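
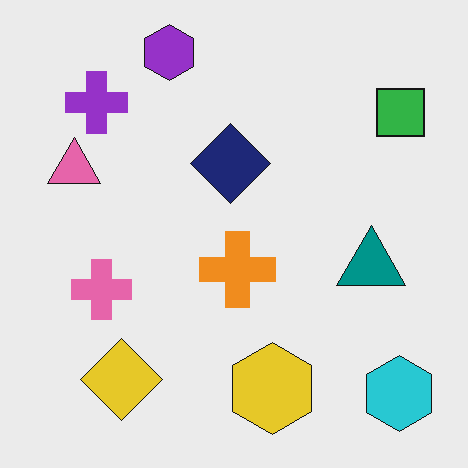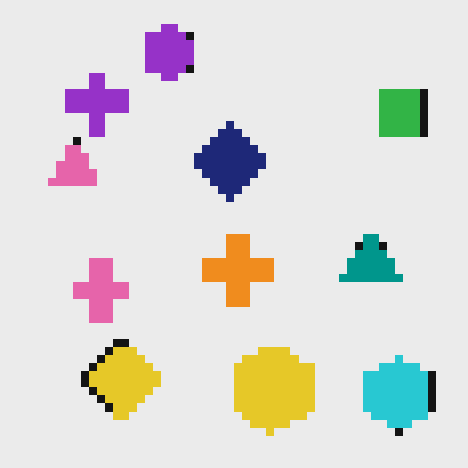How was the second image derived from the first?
The transformation is: pixelated into visible square blocks.

Shapes are reduced to large square blocks; fine edges and outlines are lost — a downscale-then-upscale (mosaic) effect.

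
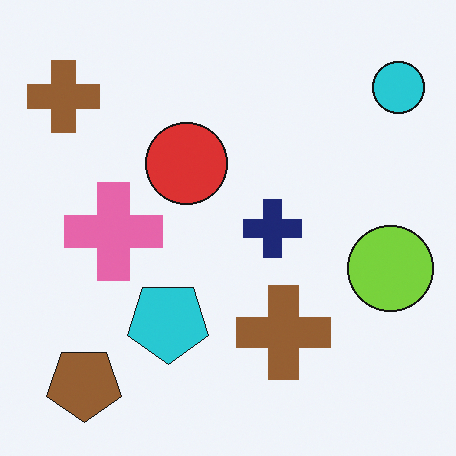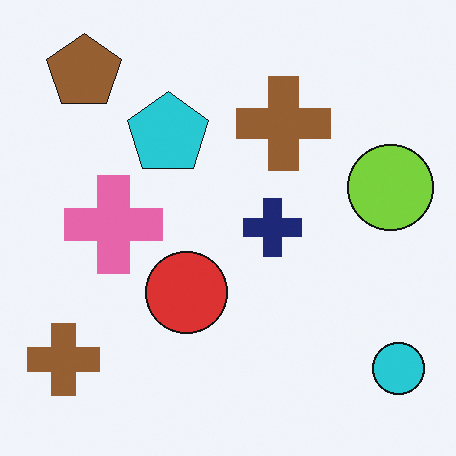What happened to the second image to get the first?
The image was flipped vertically (top ↔ bottom).

The brown pentagon is in the top-left of the second image and the bottom-left of the first — shapes on opposite sides of the horizontal midline have swapped in a mirror flip.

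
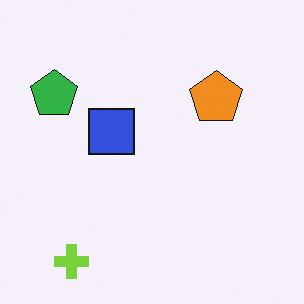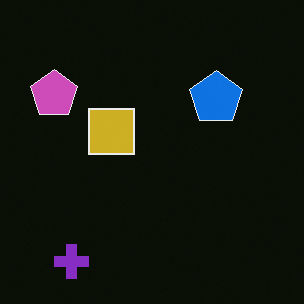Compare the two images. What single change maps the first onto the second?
It was color-inverted (negative).

The light background has become dark and every shape's color is its complement — a photographic negative.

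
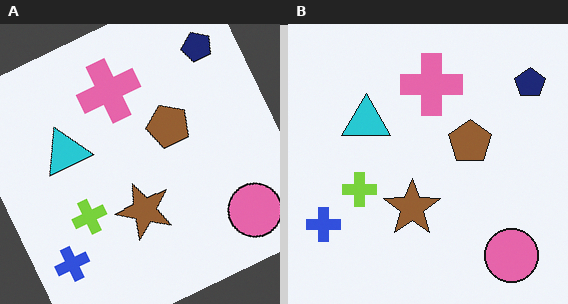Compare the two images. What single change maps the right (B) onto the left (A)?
It was rotated counter-clockwise by a moderate amount.

Every shape is tilted by the same angle and the image corners show triangular fill wedges — a whole-image rotation by a non-right angle.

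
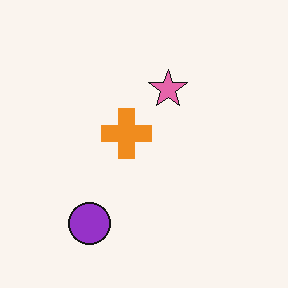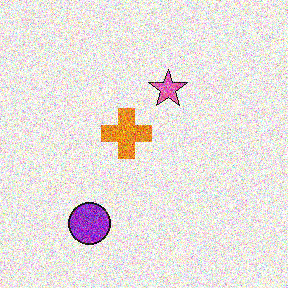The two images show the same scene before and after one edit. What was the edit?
It was degraded with heavy additive noise.

Random speckle covers the whole image, including the flat background.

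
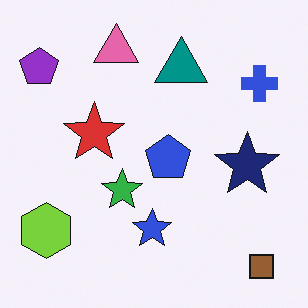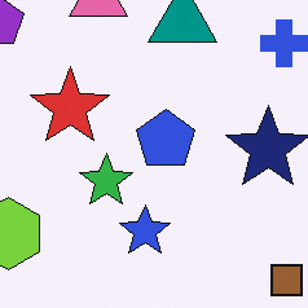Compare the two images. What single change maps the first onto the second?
The transformation is: cropped to a modestly smaller region and rescaled.

The visible shapes are larger and the field of view is narrower; shapes near the original edges may be partly or wholly outside the frame — a crop-and-rescale.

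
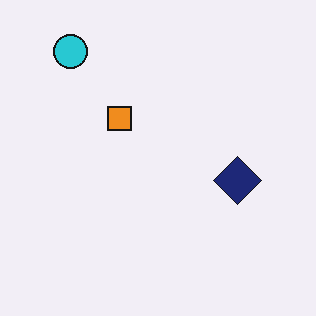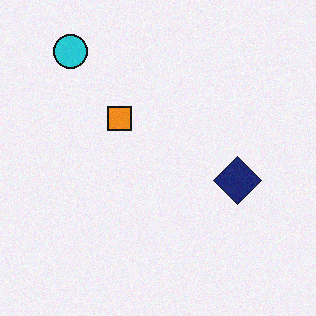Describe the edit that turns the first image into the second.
The second image is the first degraded with subtle gaussian noise.

Random speckle covers the whole image, including the flat background.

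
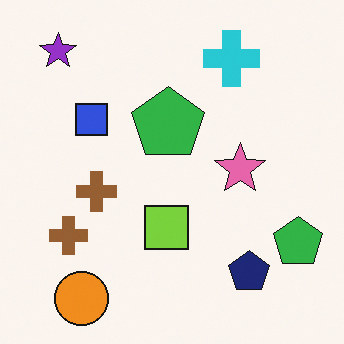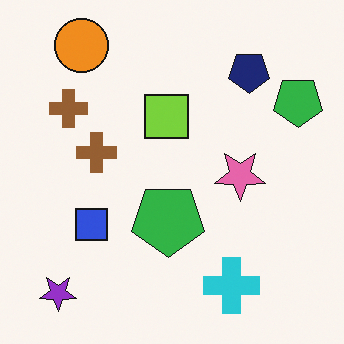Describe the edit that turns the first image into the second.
It was flipped vertically (top ↔ bottom).

The orange circle is in the bottom-left of the first image and the top-left of the second — shapes on opposite sides of the horizontal midline have swapped in a mirror flip.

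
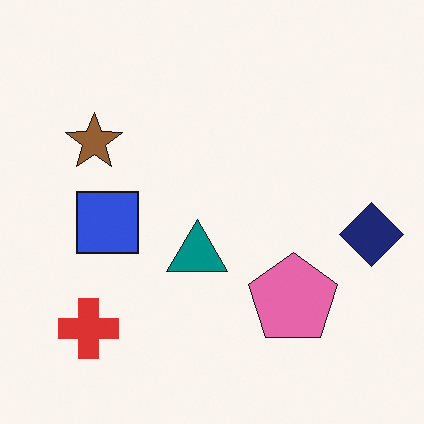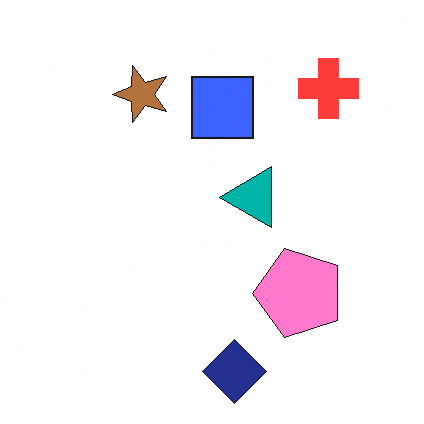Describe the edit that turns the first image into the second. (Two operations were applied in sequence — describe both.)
The transformation is: transposed (reflected across the top-left ↔ bottom-right diagonal), then brightened a little.

Shapes have swapped their row and column positions — what was in the top-right is now in the bottom-left — a diagonal reflection. Every pixel — background and shapes alike — is uniformly brightened.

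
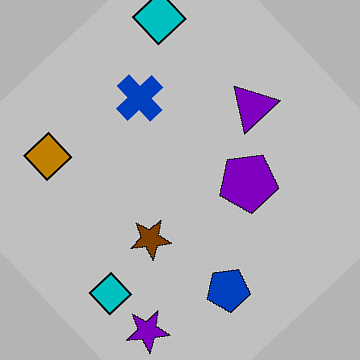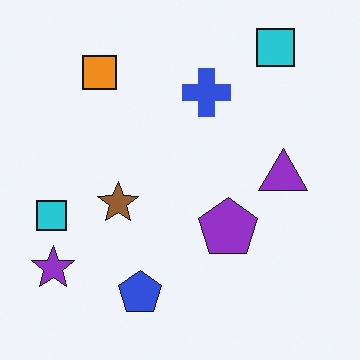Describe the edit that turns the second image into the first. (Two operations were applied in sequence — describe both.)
The first image is the second aggressively posterized, then rotated counter-clockwise by a large amount — several tens of degrees.

Each flat color has snapped to a coarser quantized level — most visibly, the near-white background has dropped to a flat grey. Every shape is tilted by the same angle and the image corners show triangular fill wedges — a whole-image rotation by a non-right angle.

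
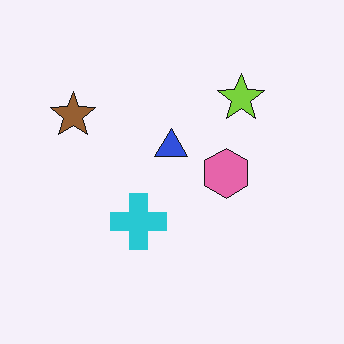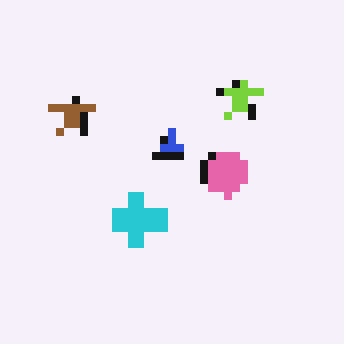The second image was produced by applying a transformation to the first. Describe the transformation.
The transformation is: moderately pixelated.

Shapes are reduced to large square blocks; fine edges and outlines are lost — a downscale-then-upscale (mosaic) effect.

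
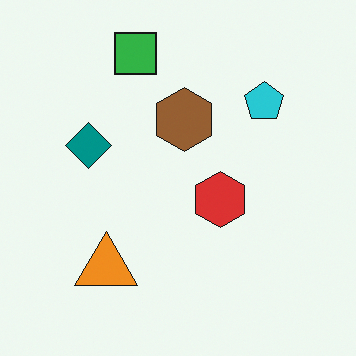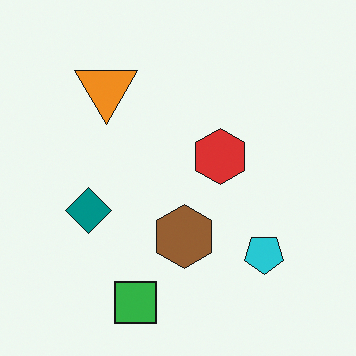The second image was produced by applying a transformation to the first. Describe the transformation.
Flipped vertically (top ↔ bottom).

The green square is in the top of the first image and the bottom of the second — shapes on opposite sides of the horizontal midline have swapped in a mirror flip.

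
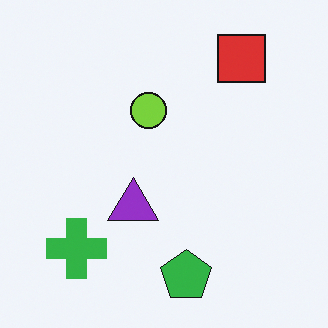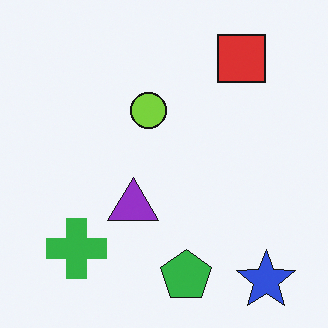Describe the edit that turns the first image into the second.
The second image is the first overlaid with an additional blue star.

A blue star appears in the second image that is absent from the first.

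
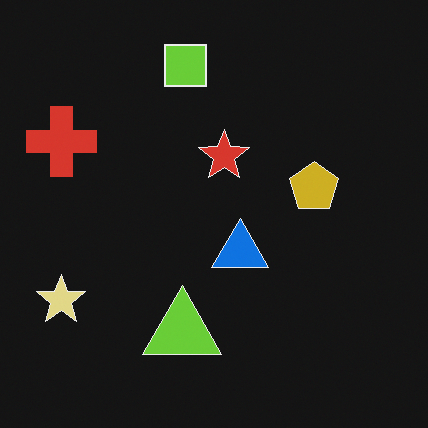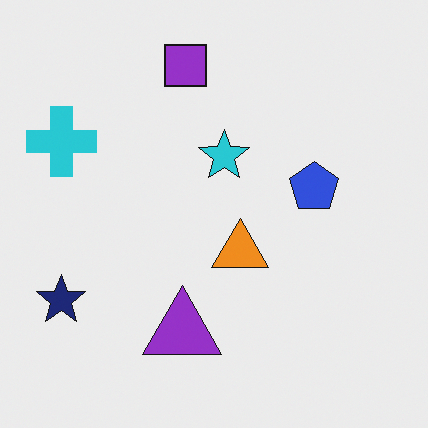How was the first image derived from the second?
The first image is the second color-inverted (negative).

The light background has become dark and every shape's color is its complement — a photographic negative.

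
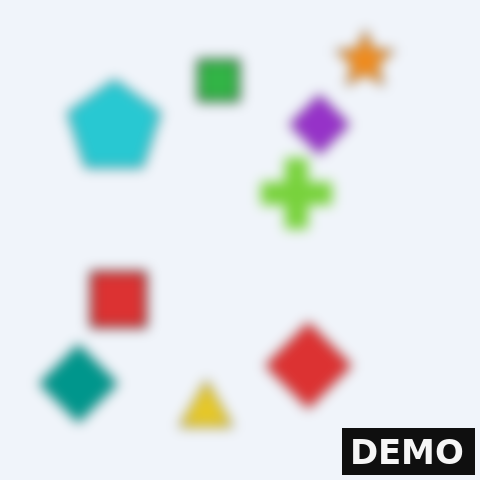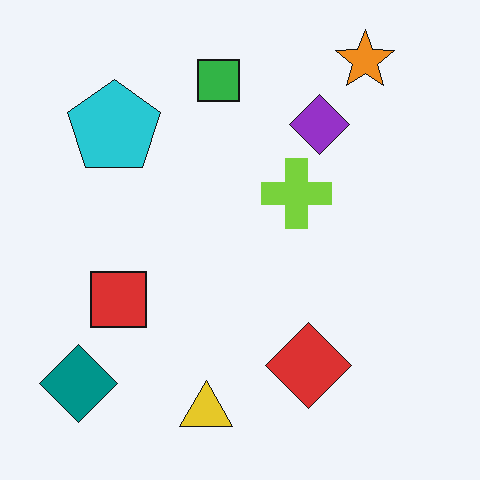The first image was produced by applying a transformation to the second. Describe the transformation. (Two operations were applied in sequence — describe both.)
The transformation is: heavily blurred, then watermarked with the text "DEMO" in the lower-right corner.

Shape edges and outlines are uniformly softened across the whole image. A dark label reading "DEMO" appears in the lower-right corner.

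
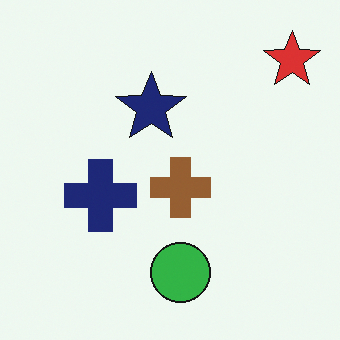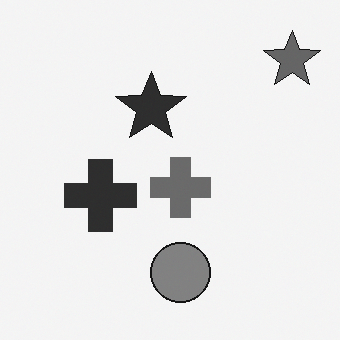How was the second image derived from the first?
The transformation is: converted to grayscale.

All color is removed — every shape is now a shade of grey.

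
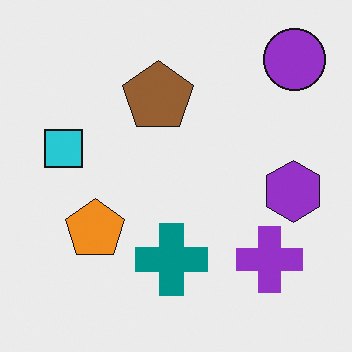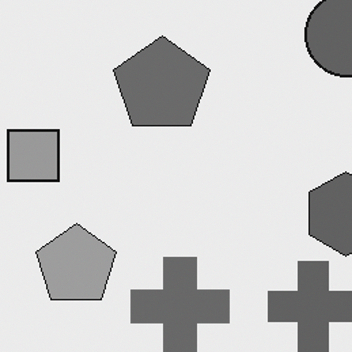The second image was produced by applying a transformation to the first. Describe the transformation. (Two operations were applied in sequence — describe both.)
Cropped to a modestly smaller region and rescaled, then converted to grayscale.

The visible shapes are larger and the field of view is narrower; shapes near the original edges may be partly or wholly outside the frame — a crop-and-rescale. All color is removed — every shape is now a shade of grey.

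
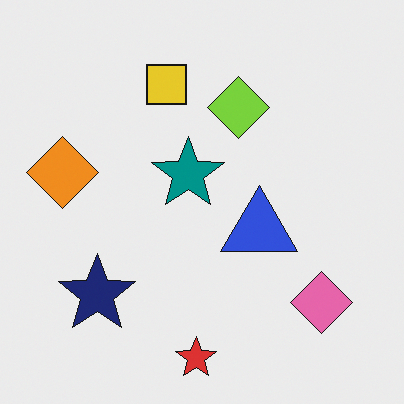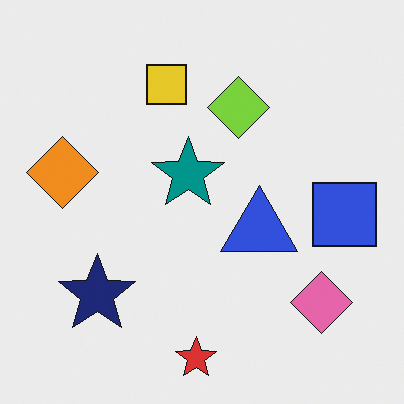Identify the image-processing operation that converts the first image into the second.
The second image is the first overlaid with an additional blue square.

A blue square appears in the second image that is absent from the first.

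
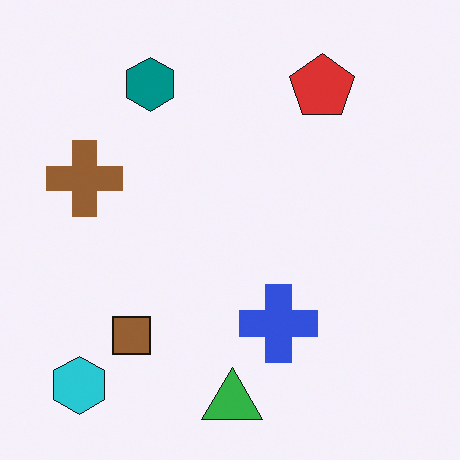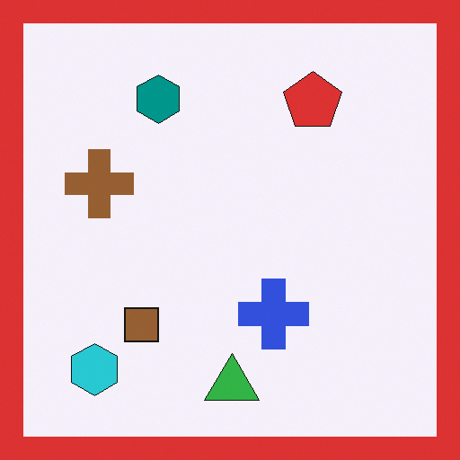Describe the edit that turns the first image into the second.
The image was framed with a red border.

A solid red frame runs around the edge of the second image, with the content slightly shrunk inside it.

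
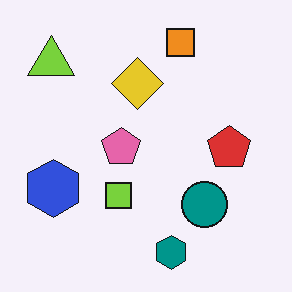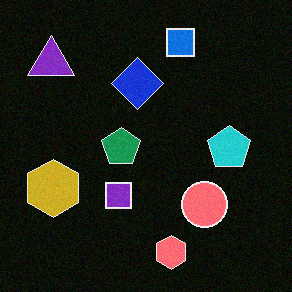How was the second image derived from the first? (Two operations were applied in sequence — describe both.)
It was color-inverted (negative), then degraded with light additive noise.

The light background has become dark and every shape's color is its complement — a photographic negative. Random speckle covers the whole image, including the flat background.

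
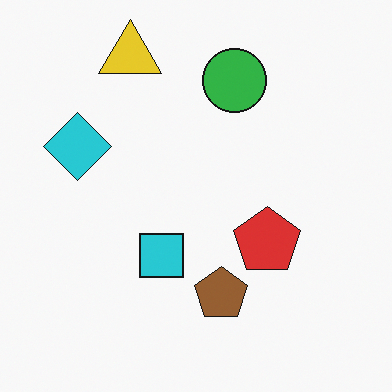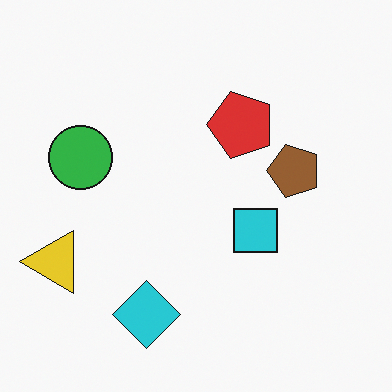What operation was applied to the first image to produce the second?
The transformation is: rotated 90° counter-clockwise.

The yellow triangle sits in the top-left of the first image and the left of the second — consistent with a whole-image 90° counter-clockwise rotation.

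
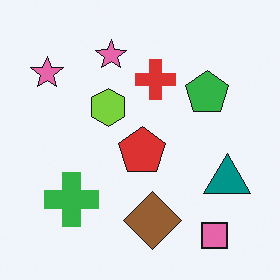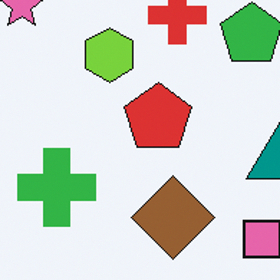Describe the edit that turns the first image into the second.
The image was cropped slightly and scaled back up.

The visible shapes are larger and the field of view is narrower; shapes near the original edges may be partly or wholly outside the frame — a crop-and-rescale.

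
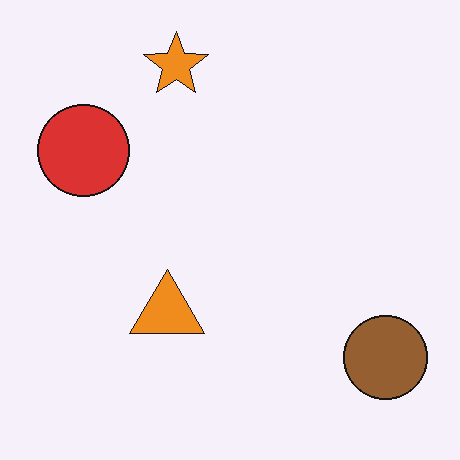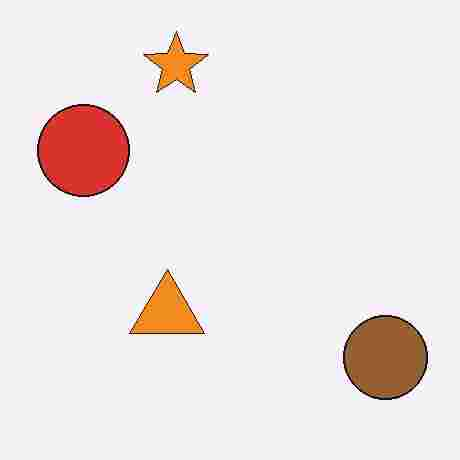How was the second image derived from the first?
The image was heavily JPEG-compressed with obvious blocking artifacts.

Blocky 8×8 compression artifacts appear around shape edges and the flat background shows ringing — characteristic JPEG degradation.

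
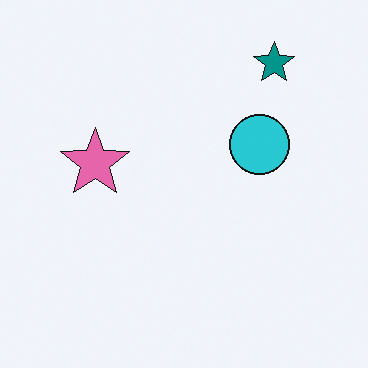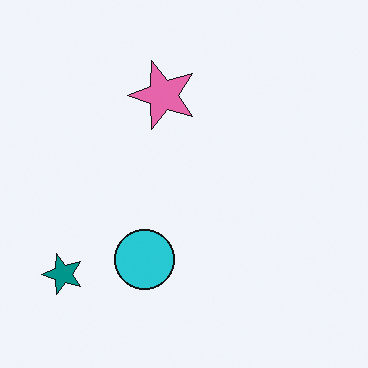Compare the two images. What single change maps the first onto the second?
This is the original image transposed (reflected across the top-left ↔ bottom-right diagonal).

Shapes have swapped their row and column positions — what was in the top-right is now in the bottom-left — a diagonal reflection.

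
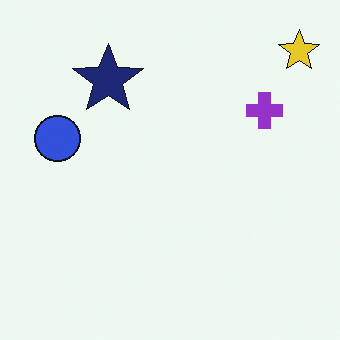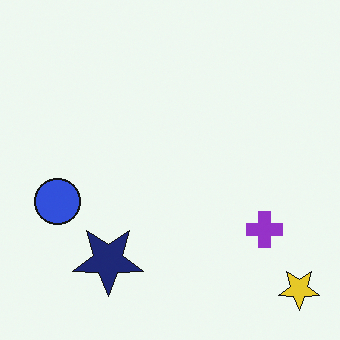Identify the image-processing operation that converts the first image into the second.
This is the original image flipped vertically (top ↔ bottom).

The yellow star is in the top-right of the first image and the bottom-right of the second — shapes on opposite sides of the horizontal midline have swapped in a mirror flip.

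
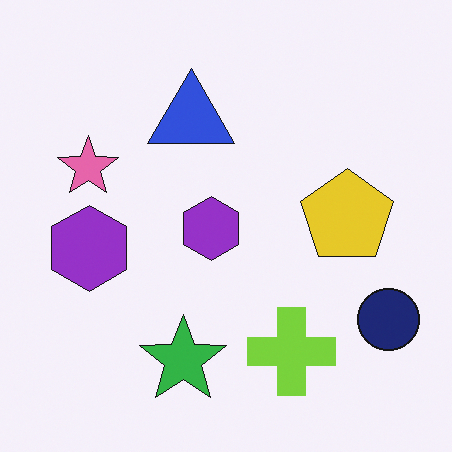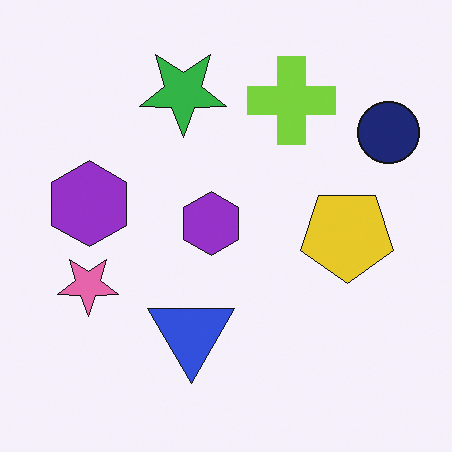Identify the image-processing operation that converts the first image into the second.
This is the original image flipped vertically (top ↔ bottom).

The green star is in the bottom of the first image and the top of the second — shapes on opposite sides of the horizontal midline have swapped in a mirror flip.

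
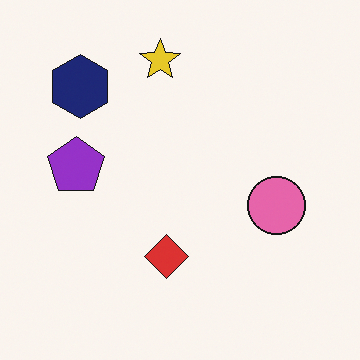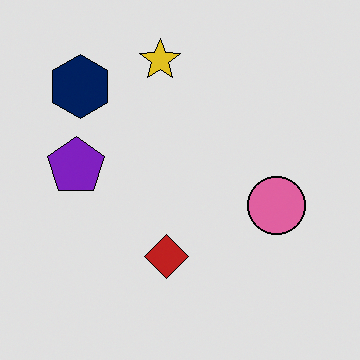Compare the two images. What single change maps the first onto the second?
The image was posterized to a reduced palette.

Each flat color has snapped to a coarser quantized level — most visibly, the near-white background has dropped to a flat grey.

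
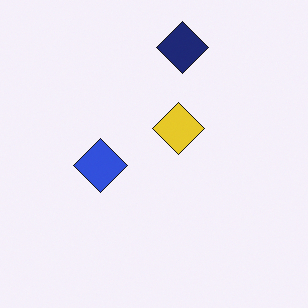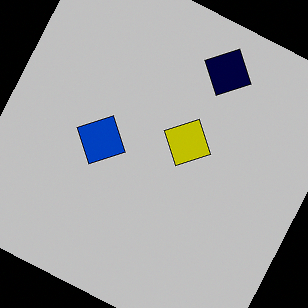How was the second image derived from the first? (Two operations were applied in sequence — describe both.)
The second image is the first heavily posterized to just a handful of flat colors, then rotated clockwise by a moderate amount.

Each flat color has snapped to a coarser quantized level — most visibly, the near-white background has dropped to a flat grey. Every shape is tilted by the same angle and the image corners show triangular fill wedges — a whole-image rotation by a non-right angle.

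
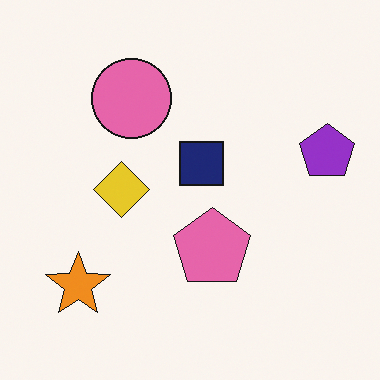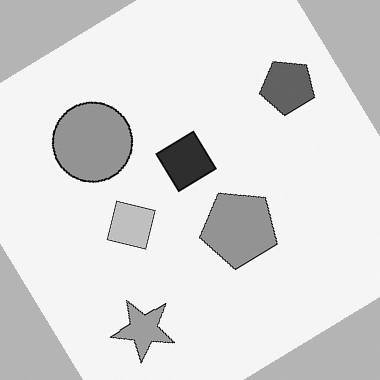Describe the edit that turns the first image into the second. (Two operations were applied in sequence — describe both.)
The transformation is: rotated counter-clockwise by a large amount — several tens of degrees, then converted to grayscale.

Every shape is tilted by the same angle and the image corners show triangular fill wedges — a whole-image rotation by a non-right angle. All color is removed — every shape is now a shade of grey.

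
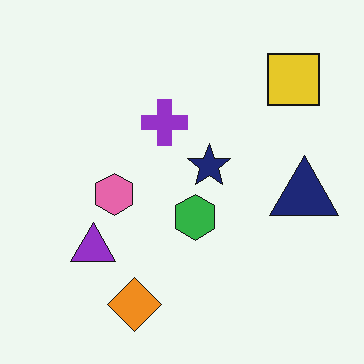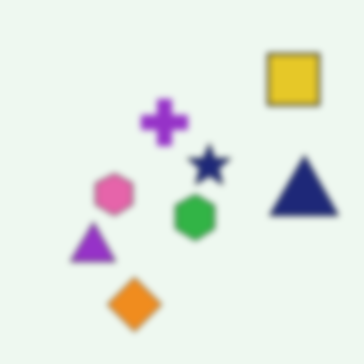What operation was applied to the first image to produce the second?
The transformation is: noticeably gaussian-blurred.

Shape edges and outlines are uniformly softened across the whole image.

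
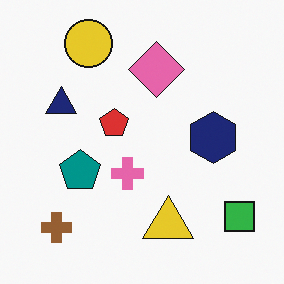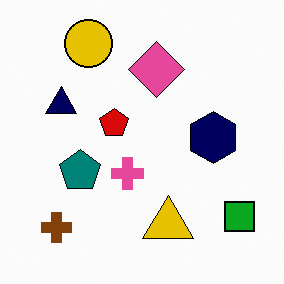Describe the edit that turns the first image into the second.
Given slightly increased contrast.

Tones are pushed away from mid-grey across the whole image — a global contrast change.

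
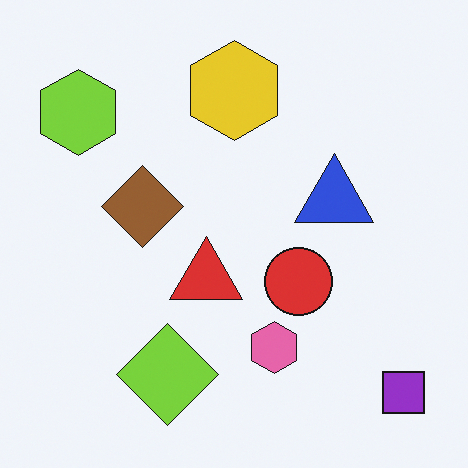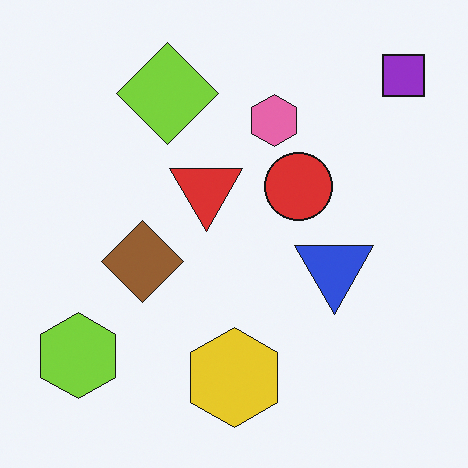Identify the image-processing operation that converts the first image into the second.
The second image is the first flipped vertically (top ↔ bottom).

The purple square is in the bottom-right of the first image and the top-right of the second — shapes on opposite sides of the horizontal midline have swapped in a mirror flip.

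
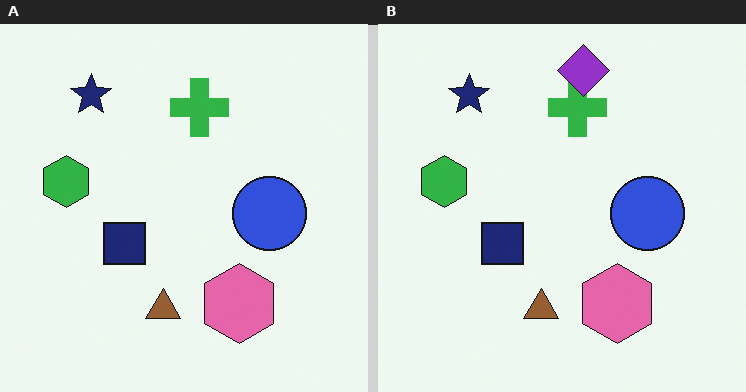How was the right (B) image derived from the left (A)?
The transformation is: overlaid with an additional purple diamond.

A purple diamond appears in the right (B) image that is absent from the left (A).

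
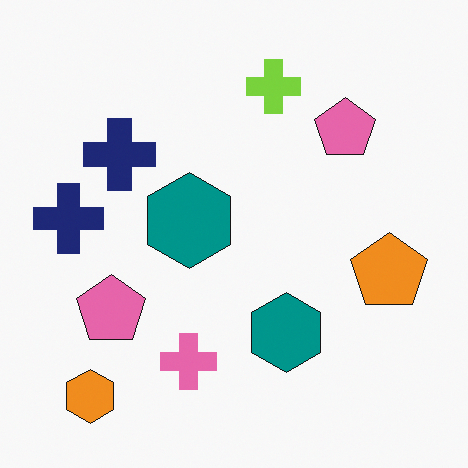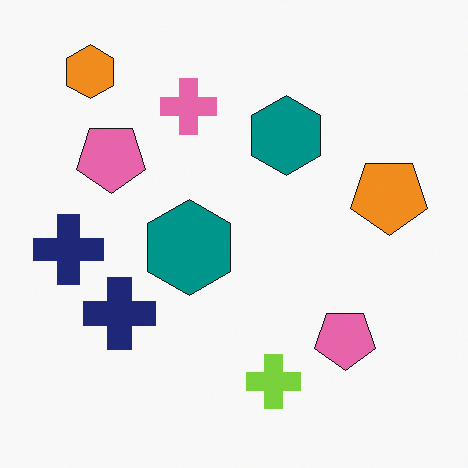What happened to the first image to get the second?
The image was flipped vertically (top ↔ bottom).

The orange hexagon is in the bottom-left of the first image and the top-left of the second — shapes on opposite sides of the horizontal midline have swapped in a mirror flip.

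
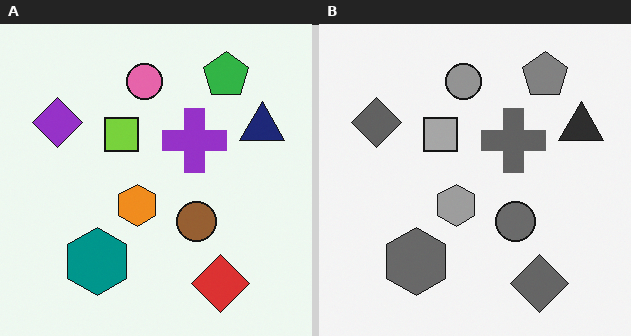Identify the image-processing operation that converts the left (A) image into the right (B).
This is the original image converted to grayscale.

All color is removed — every shape is now a shade of grey.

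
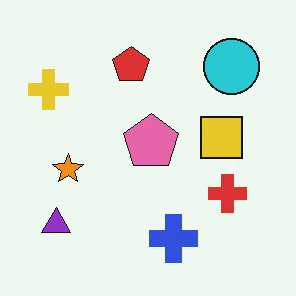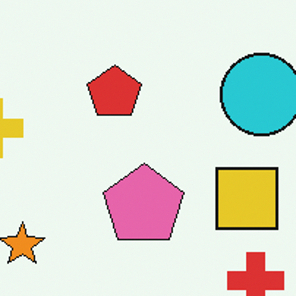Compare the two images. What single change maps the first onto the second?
The second image is the first cropped to a modestly smaller region and rescaled.

The visible shapes are larger and the field of view is narrower; shapes near the original edges may be partly or wholly outside the frame — a crop-and-rescale.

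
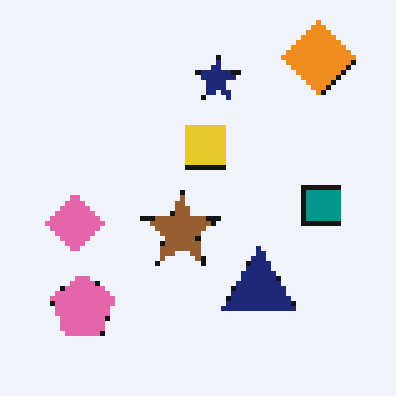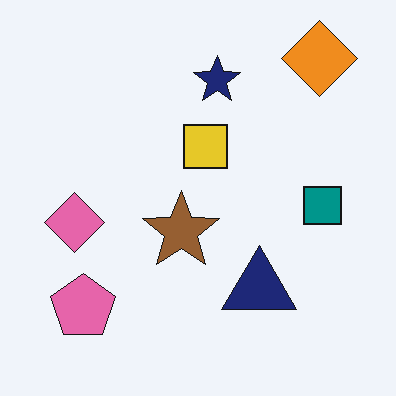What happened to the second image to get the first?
The image was mildly pixelated.

Shapes are reduced to large square blocks; fine edges and outlines are lost — a downscale-then-upscale (mosaic) effect.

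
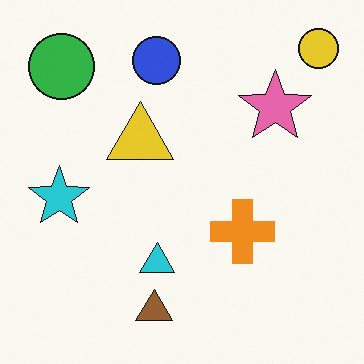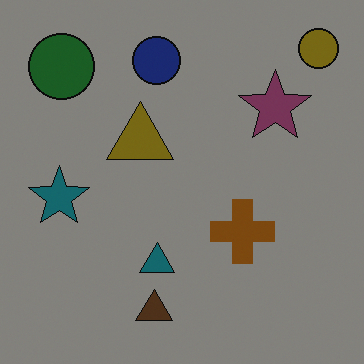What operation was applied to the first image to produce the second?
Noticeably darkened.

Every pixel — background and shapes alike — is uniformly darkened.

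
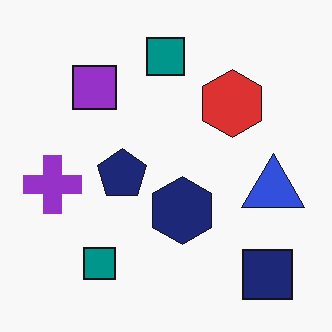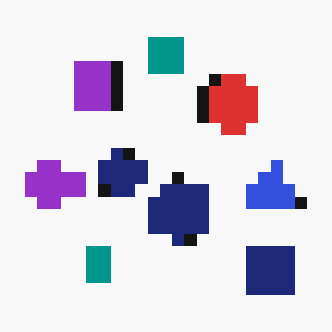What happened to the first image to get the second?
The image was heavily pixelated into large blocks.

Shapes are reduced to large square blocks; fine edges and outlines are lost — a downscale-then-upscale (mosaic) effect.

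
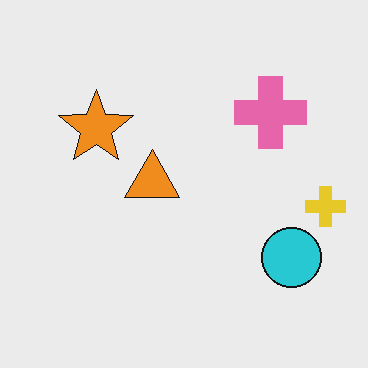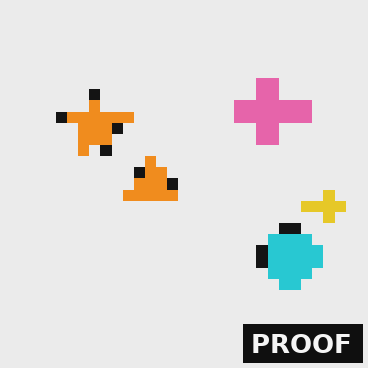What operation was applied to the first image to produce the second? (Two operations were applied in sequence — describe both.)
The second image is the first coarsely pixelated, then watermarked with the text "PROOF" in the lower-right corner.

Shapes are reduced to large square blocks; fine edges and outlines are lost — a downscale-then-upscale (mosaic) effect. A dark label reading "PROOF" appears in the lower-right corner.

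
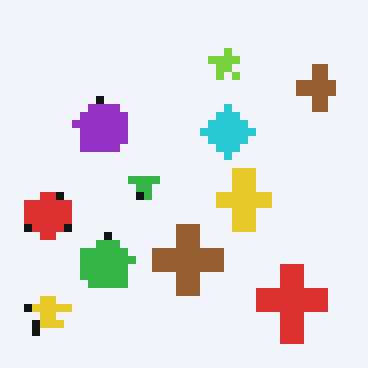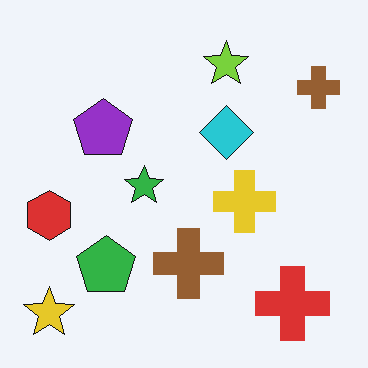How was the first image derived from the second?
Pixelated into visible square blocks.

Shapes are reduced to large square blocks; fine edges and outlines are lost — a downscale-then-upscale (mosaic) effect.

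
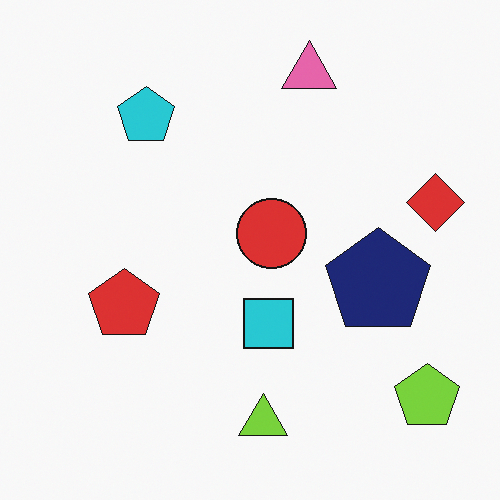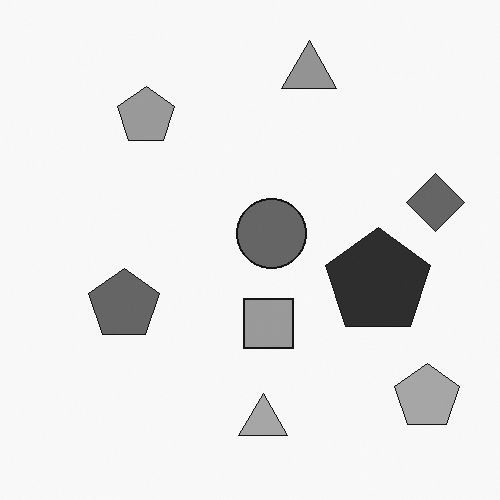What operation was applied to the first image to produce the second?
The image was converted to grayscale.

All color is removed — every shape is now a shade of grey.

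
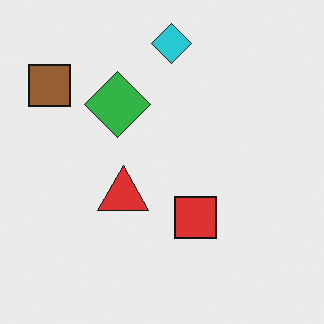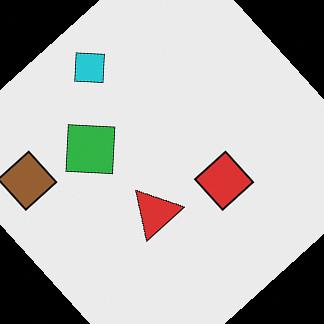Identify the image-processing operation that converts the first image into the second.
Rotated counter-clockwise by a large amount — several tens of degrees.

Every shape is tilted by the same angle and the image corners show triangular fill wedges — a whole-image rotation by a non-right angle.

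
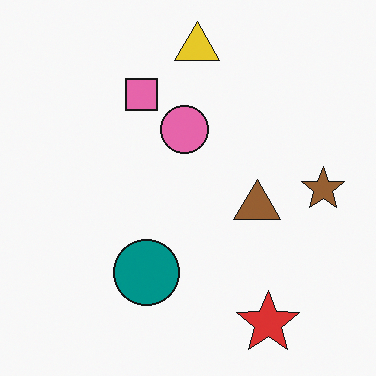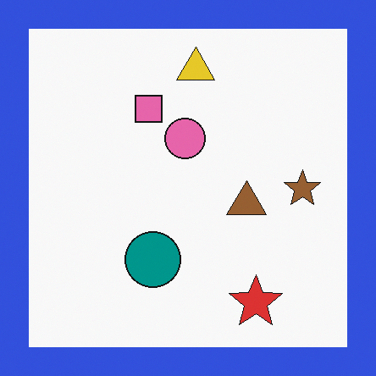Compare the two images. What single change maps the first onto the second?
The image was framed with a blue border.

A solid blue frame runs around the edge of the second image, with the content slightly shrunk inside it.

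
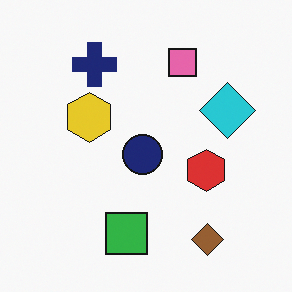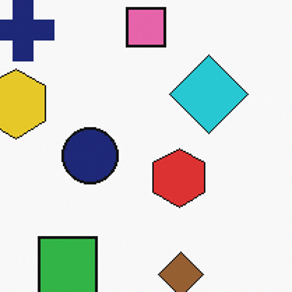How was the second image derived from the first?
The transformation is: cropped slightly and scaled back up.

The visible shapes are larger and the field of view is narrower; shapes near the original edges may be partly or wholly outside the frame — a crop-and-rescale.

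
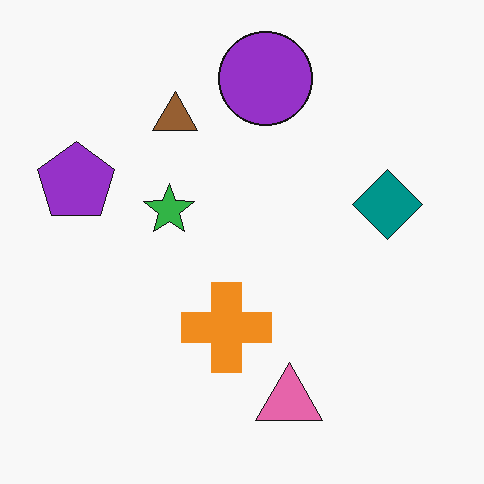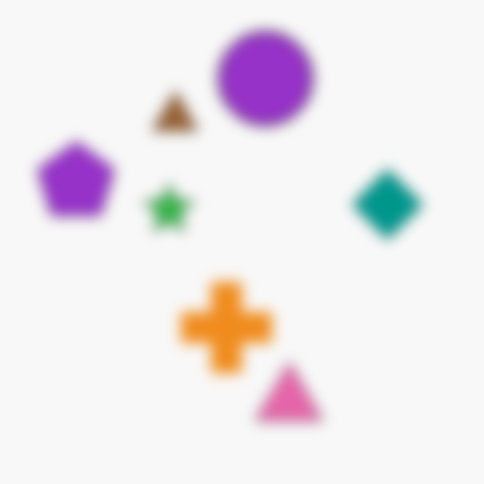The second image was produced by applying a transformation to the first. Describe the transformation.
The image was heavily blurred.

Shape edges and outlines are uniformly softened across the whole image.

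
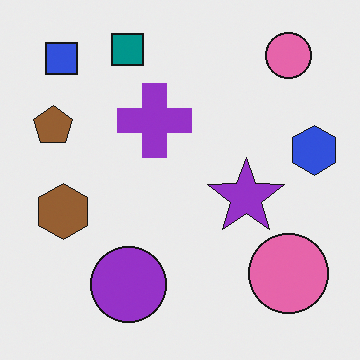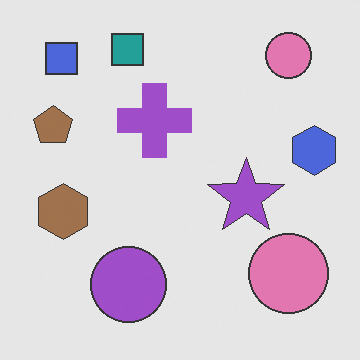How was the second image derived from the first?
The image was given slightly reduced contrast.

Tones are pushed toward mid-grey across the whole image — a global contrast change.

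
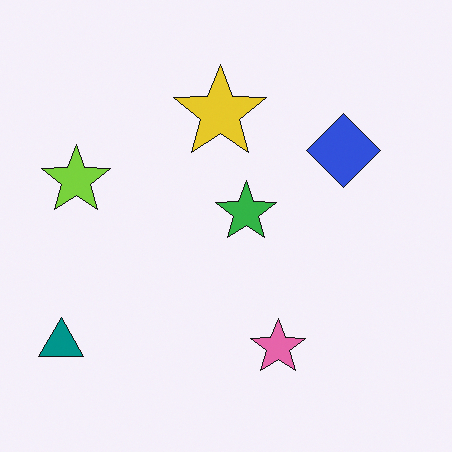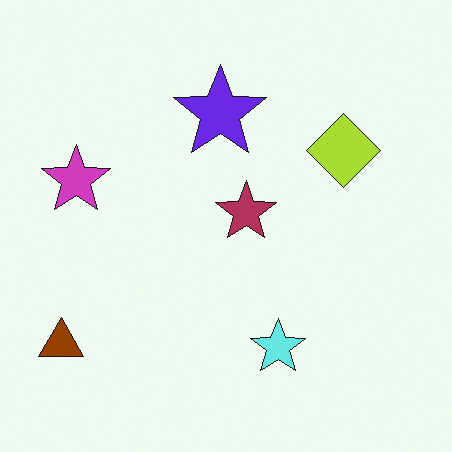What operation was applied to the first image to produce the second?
The transformation is: hue-shifted by a large amount.

Every shape's color has rotated by the same amount around the hue wheel — a uniform hue shift.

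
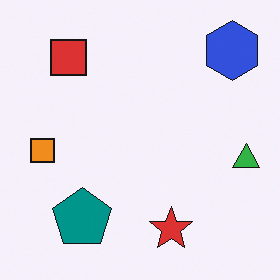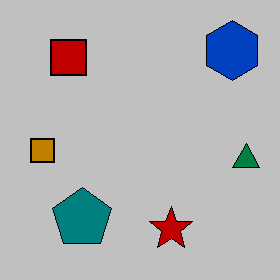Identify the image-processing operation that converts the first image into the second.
Heavily posterized to just a handful of flat colors.

Each flat color has snapped to a coarser quantized level — most visibly, the near-white background has dropped to a flat grey.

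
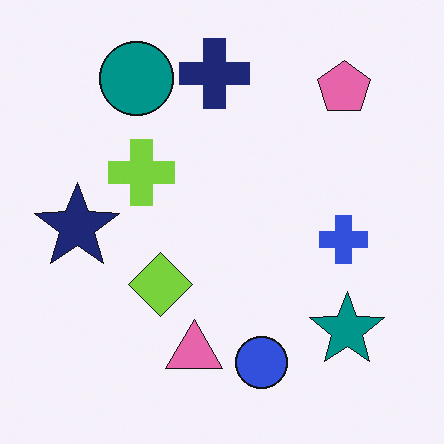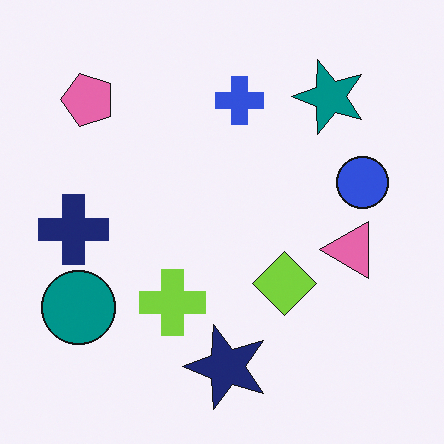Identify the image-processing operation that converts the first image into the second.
This is the original image rotated 90° counter-clockwise.

The pink pentagon sits in the top-right of the first image and the top-left of the second — consistent with a whole-image 90° counter-clockwise rotation.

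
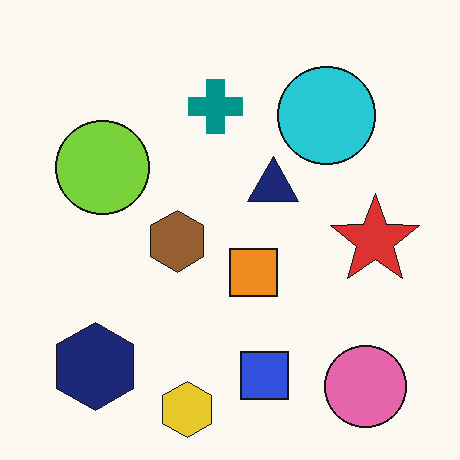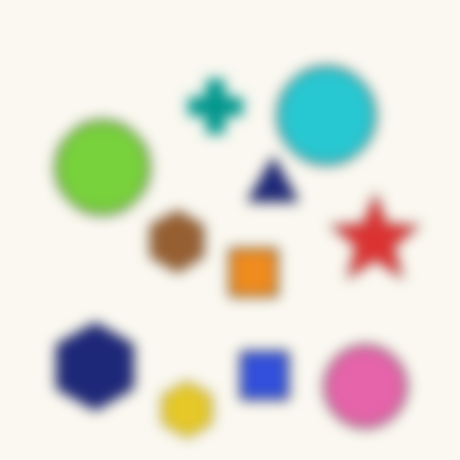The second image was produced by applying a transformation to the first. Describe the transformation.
Strongly gaussian-blurred.

Shape edges and outlines are uniformly softened across the whole image.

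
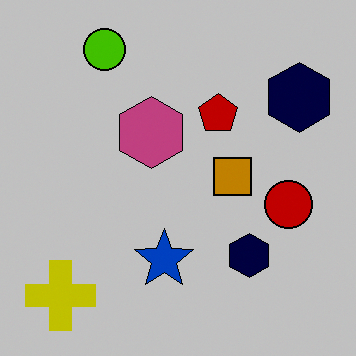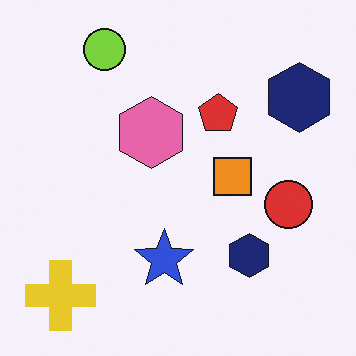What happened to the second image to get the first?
This is the original image heavily posterized to just a handful of flat colors.

Each flat color has snapped to a coarser quantized level — most visibly, the near-white background has dropped to a flat grey.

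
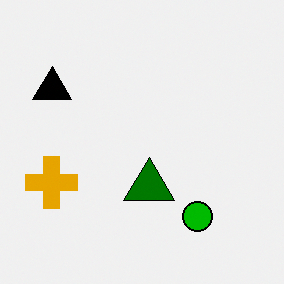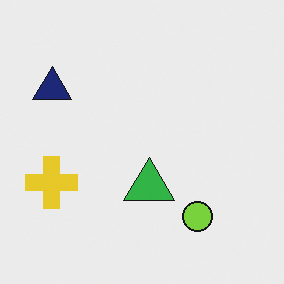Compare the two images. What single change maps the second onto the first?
It was boosted in contrast.

Tones are pushed away from mid-grey across the whole image — a global contrast change.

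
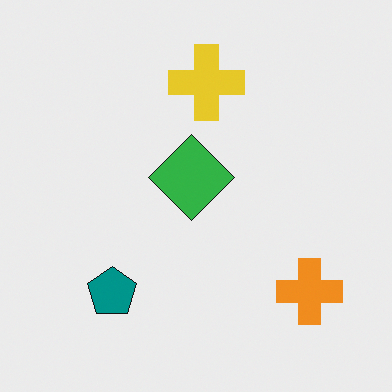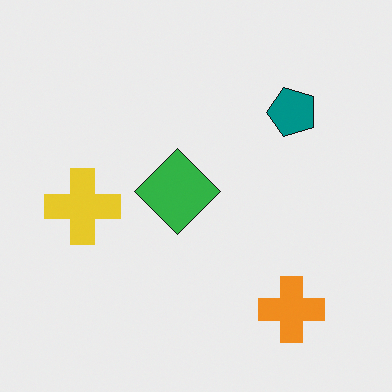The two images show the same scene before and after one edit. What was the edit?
Transposed (reflected across the top-left ↔ bottom-right diagonal).

Shapes have swapped their row and column positions — what was in the top-right is now in the bottom-left — a diagonal reflection.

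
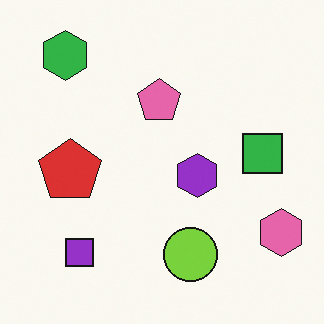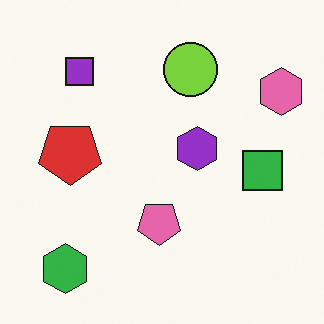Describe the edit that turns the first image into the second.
This is the original image flipped vertically (top ↔ bottom).

The green hexagon is in the top-left of the first image and the bottom-left of the second — shapes on opposite sides of the horizontal midline have swapped in a mirror flip.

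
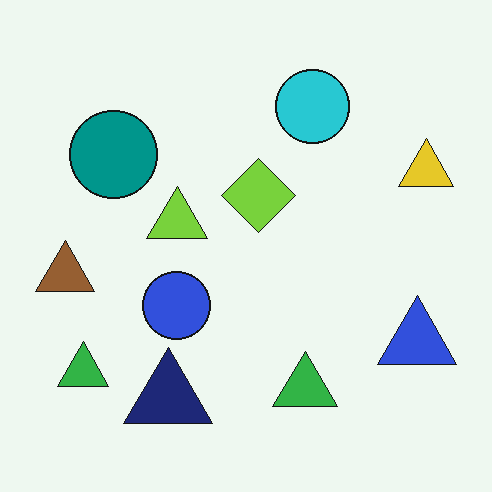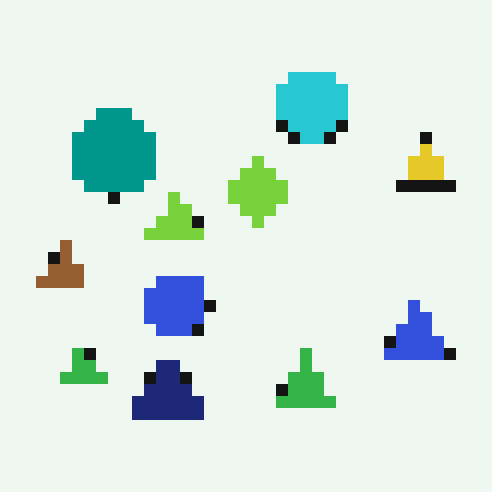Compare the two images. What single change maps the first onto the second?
This is the original image coarsely pixelated.

Shapes are reduced to large square blocks; fine edges and outlines are lost — a downscale-then-upscale (mosaic) effect.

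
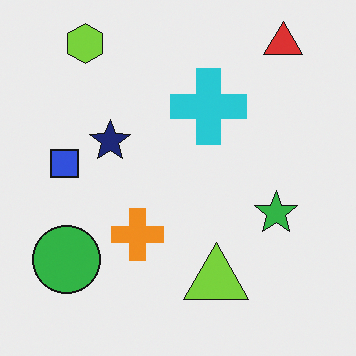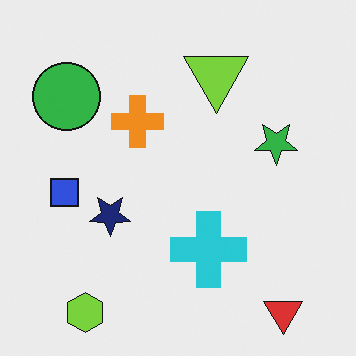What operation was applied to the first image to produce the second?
It was flipped vertically (top ↔ bottom).

The red triangle is in the top-right of the first image and the bottom-right of the second — shapes on opposite sides of the horizontal midline have swapped in a mirror flip.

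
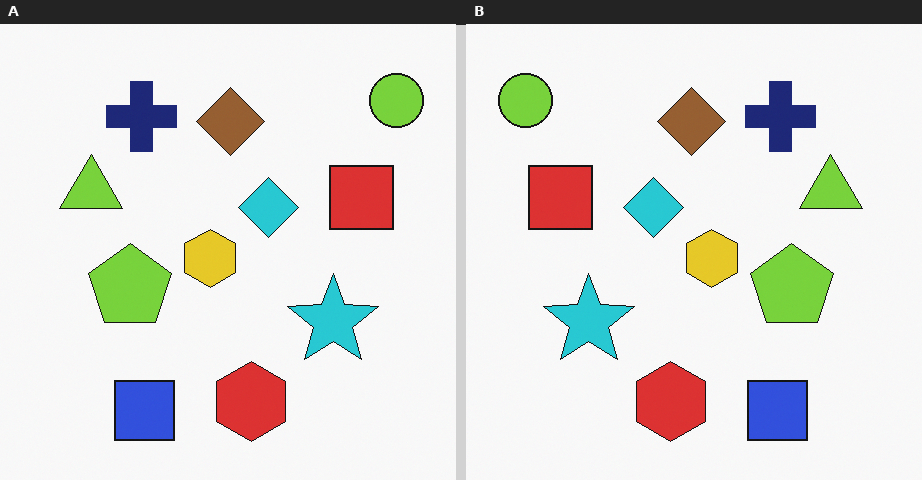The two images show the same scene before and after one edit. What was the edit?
The right (B) image is the left (A) flipped horizontally (left ↔ right).

The lime circle is in the top-right of the left (A) image and the top-left of the right (B) — shapes on opposite sides of the vertical midline have swapped in a mirror flip.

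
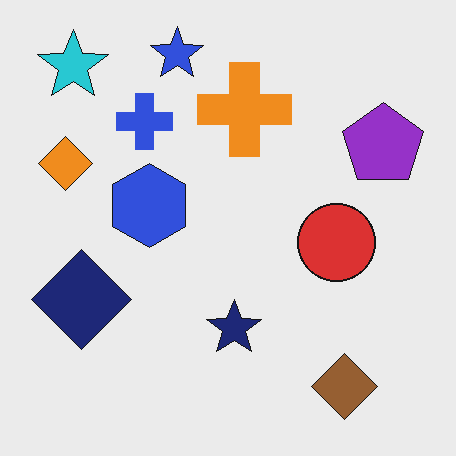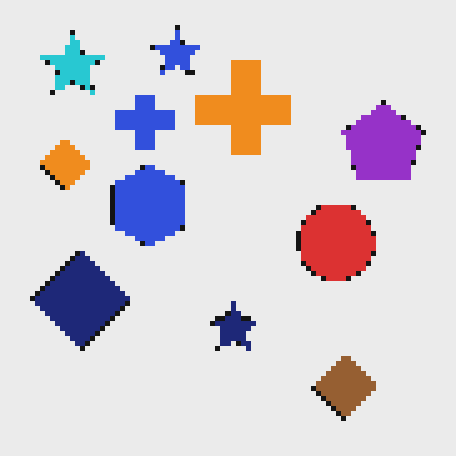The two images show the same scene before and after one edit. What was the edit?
The transformation is: lightly pixelated (a mild mosaic effect).

Shapes are reduced to large square blocks; fine edges and outlines are lost — a downscale-then-upscale (mosaic) effect.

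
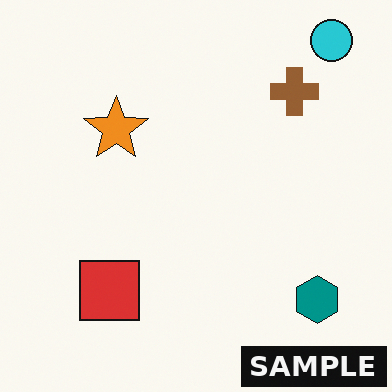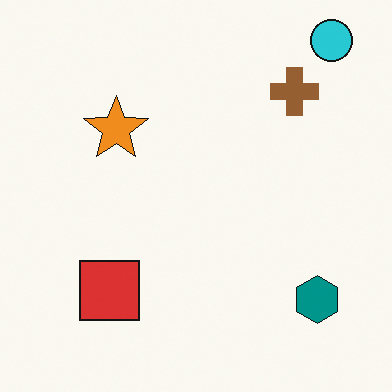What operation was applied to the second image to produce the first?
The image was watermarked with the text "SAMPLE" in the lower-right corner.

A dark label reading "SAMPLE" appears in the lower-right corner.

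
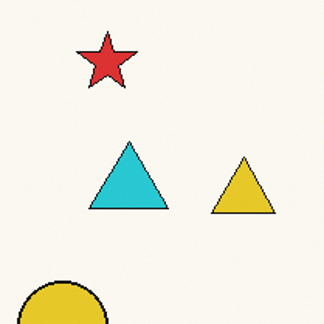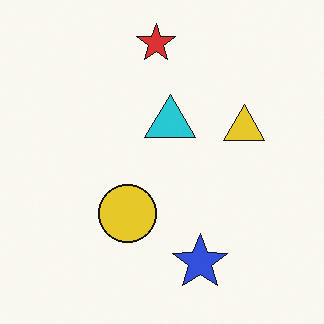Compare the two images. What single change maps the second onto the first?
The transformation is: cropped to a modestly smaller region and rescaled.

The visible shapes are larger and the field of view is narrower; shapes near the original edges may be partly or wholly outside the frame — a crop-and-rescale.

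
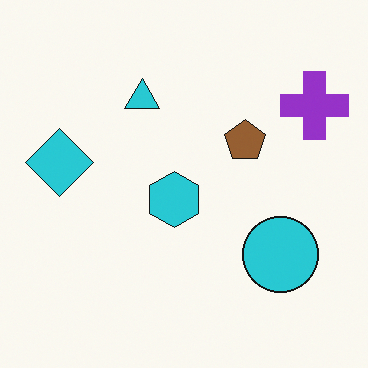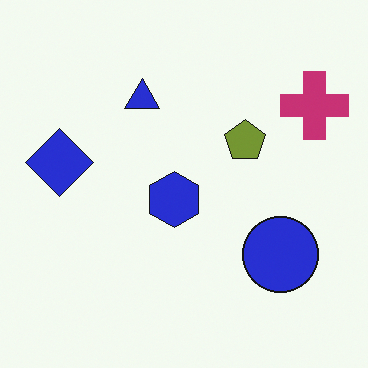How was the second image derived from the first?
The second image is the first hue-shifted by a small amount.

Every shape's color has rotated by the same amount around the hue wheel — a uniform hue shift.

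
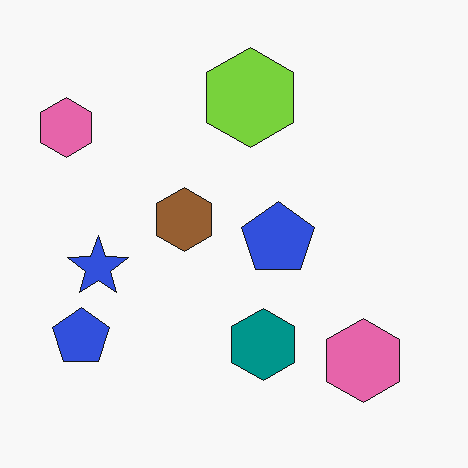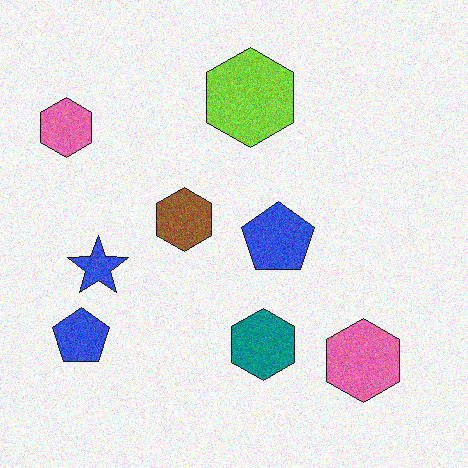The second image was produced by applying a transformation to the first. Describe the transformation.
The image was degraded with visible gaussian noise.

Random speckle covers the whole image, including the flat background.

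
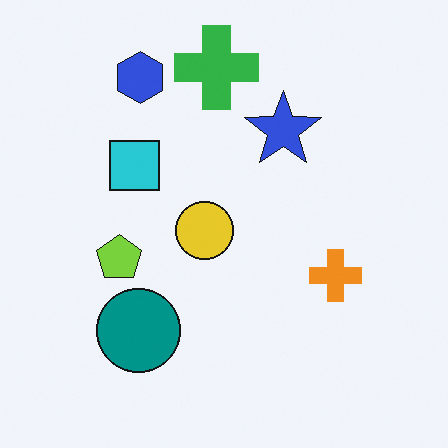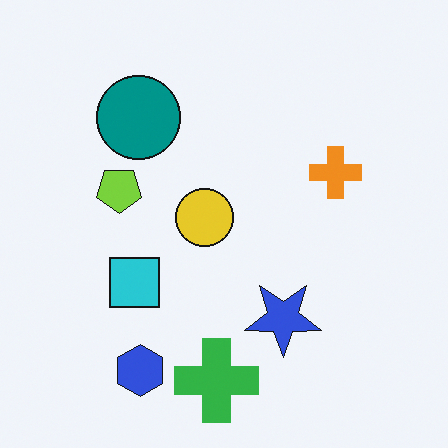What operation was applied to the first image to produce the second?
The transformation is: flipped vertically (top ↔ bottom).

The green cross is in the top of the first image and the bottom of the second — shapes on opposite sides of the horizontal midline have swapped in a mirror flip.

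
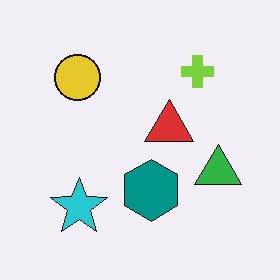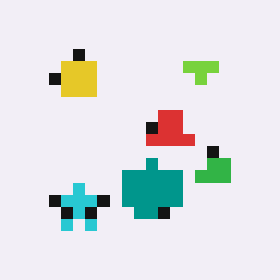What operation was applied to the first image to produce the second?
Coarsely pixelated.

Shapes are reduced to large square blocks; fine edges and outlines are lost — a downscale-then-upscale (mosaic) effect.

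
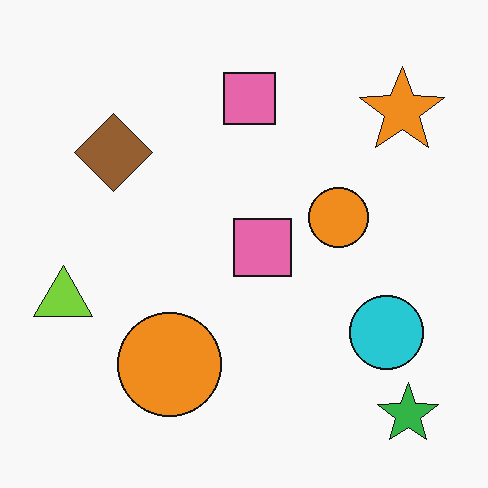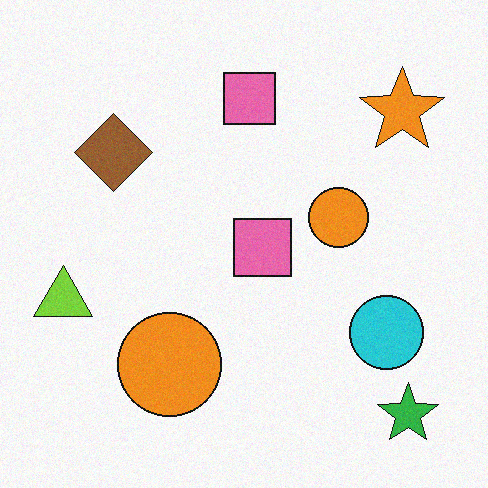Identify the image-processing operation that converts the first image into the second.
The image was degraded with a light layer of grain.

Random speckle covers the whole image, including the flat background.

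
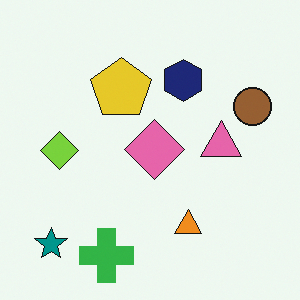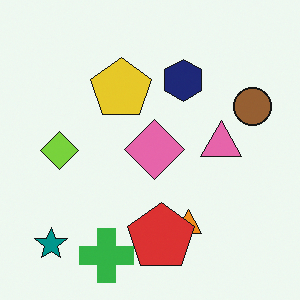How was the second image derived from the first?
Overlaid with an additional red pentagon.

A red pentagon appears in the second image that is absent from the first.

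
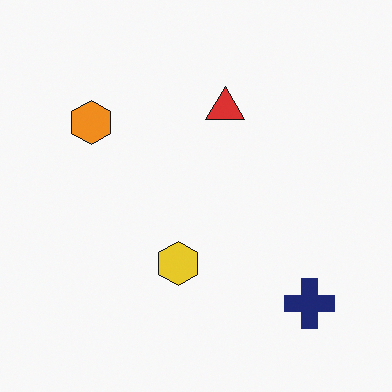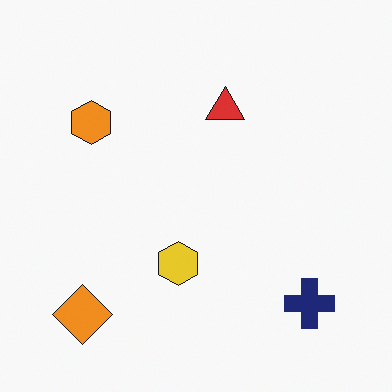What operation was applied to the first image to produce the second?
The second image is the first overlaid with an additional orange diamond.

An orange diamond appears in the second image that is absent from the first.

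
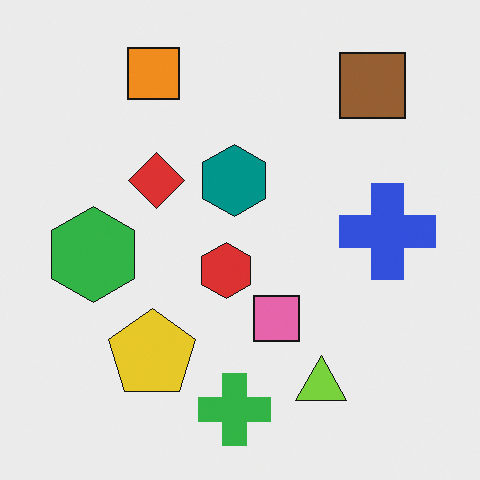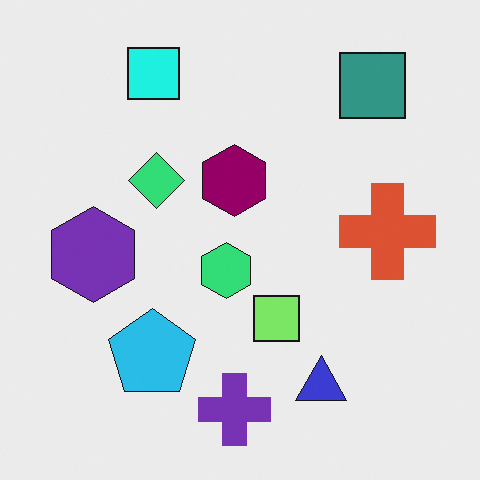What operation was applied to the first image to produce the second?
This is the original image hue-shifted through roughly a third of the color wheel.

Every shape's color has rotated by the same amount around the hue wheel — a uniform hue shift.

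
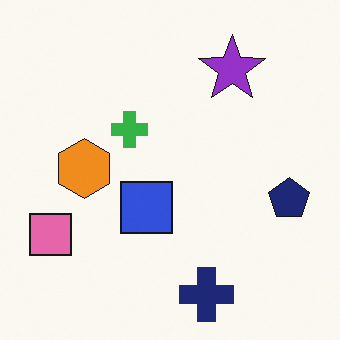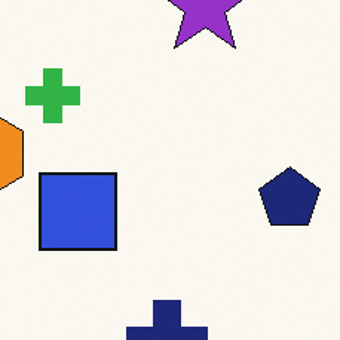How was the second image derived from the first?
It was cropped to a modestly smaller region and rescaled.

The visible shapes are larger and the field of view is narrower; shapes near the original edges may be partly or wholly outside the frame — a crop-and-rescale.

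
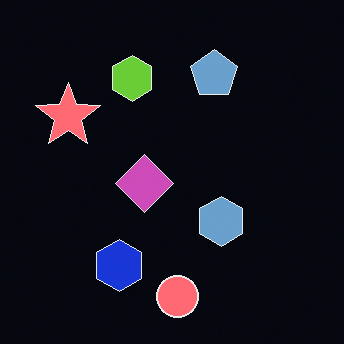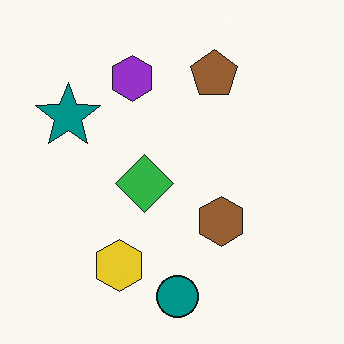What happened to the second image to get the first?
This is the original image color-inverted (negative).

The light background has become dark and every shape's color is its complement — a photographic negative.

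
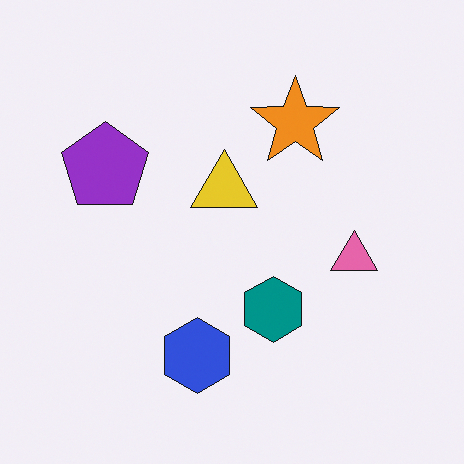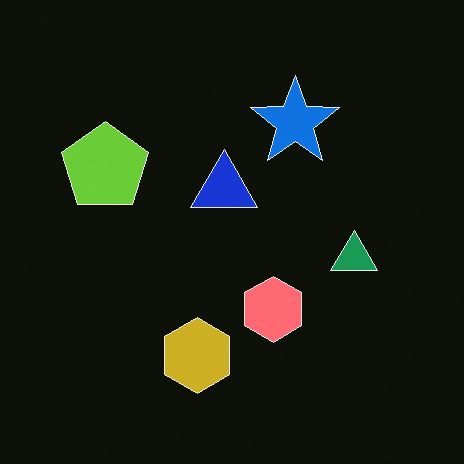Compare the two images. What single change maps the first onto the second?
It was color-inverted (negative).

The light background has become dark and every shape's color is its complement — a photographic negative.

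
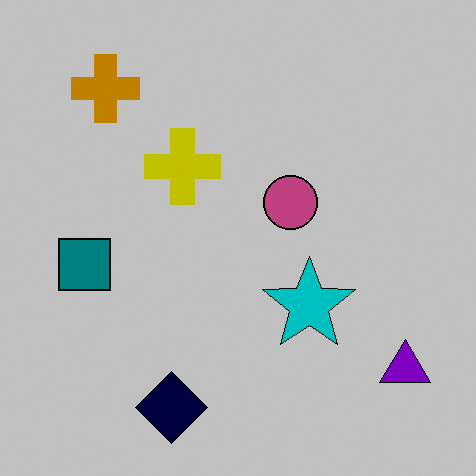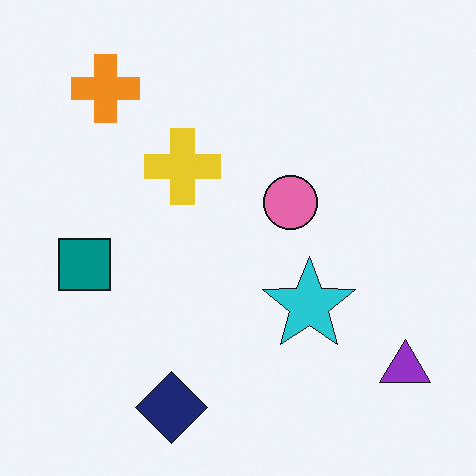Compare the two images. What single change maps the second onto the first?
It was heavily posterized to just a handful of flat colors.

Each flat color has snapped to a coarser quantized level — most visibly, the near-white background has dropped to a flat grey.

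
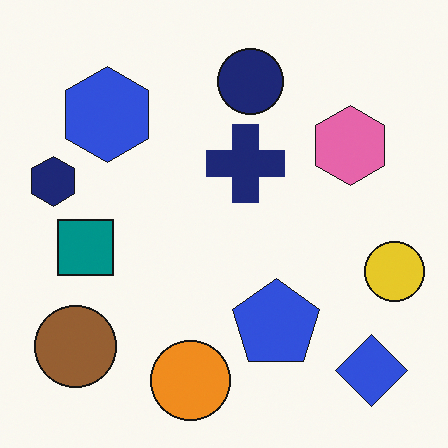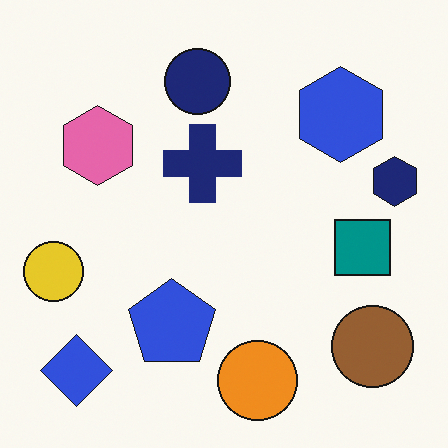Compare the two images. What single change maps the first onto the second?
The transformation is: flipped horizontally (left ↔ right).

The navy hexagon is in the left of the first image and the right of the second — shapes on opposite sides of the vertical midline have swapped in a mirror flip.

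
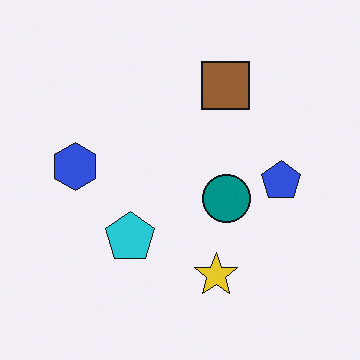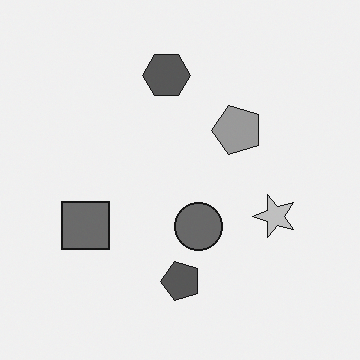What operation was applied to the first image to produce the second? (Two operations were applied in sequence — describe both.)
This is the original image converted to grayscale, then transposed (reflected across the top-left ↔ bottom-right diagonal).

All color is removed — every shape is now a shade of grey. Shapes have swapped their row and column positions — what was in the top-right is now in the bottom-left — a diagonal reflection.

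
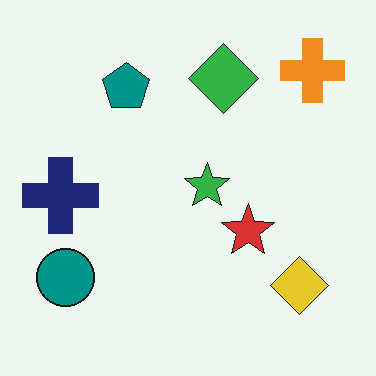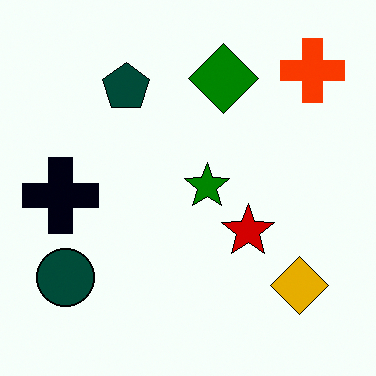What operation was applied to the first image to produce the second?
This is the original image boosted in contrast.

Tones are pushed away from mid-grey across the whole image — a global contrast change.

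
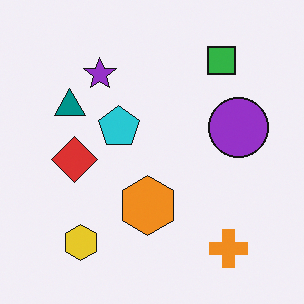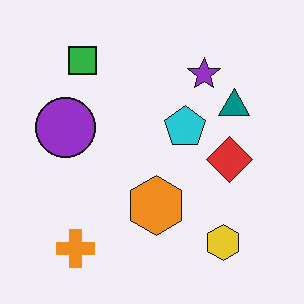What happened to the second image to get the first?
This is the original image flipped horizontally (left ↔ right).

The purple circle is in the left of the second image and the right of the first — shapes on opposite sides of the vertical midline have swapped in a mirror flip.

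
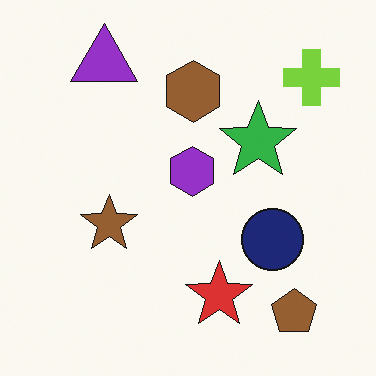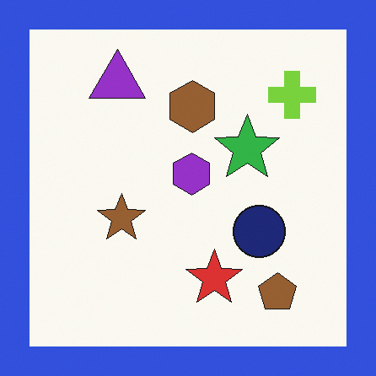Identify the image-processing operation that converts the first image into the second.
The transformation is: framed with a blue border.

A solid blue frame runs around the edge of the second image, with the content slightly shrunk inside it.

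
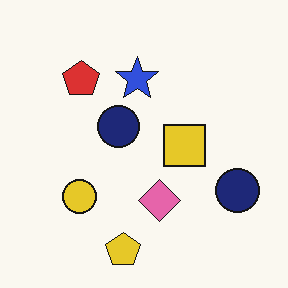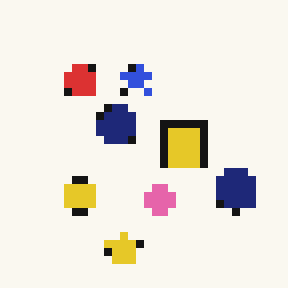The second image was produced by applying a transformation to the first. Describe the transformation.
Moderately pixelated.

Shapes are reduced to large square blocks; fine edges and outlines are lost — a downscale-then-upscale (mosaic) effect.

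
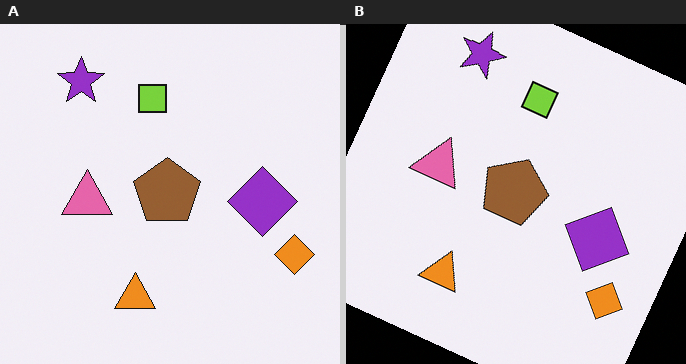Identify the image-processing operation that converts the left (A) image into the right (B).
The transformation is: rotated clockwise by a moderate amount.

Every shape is tilted by the same angle and the image corners show triangular fill wedges — a whole-image rotation by a non-right angle.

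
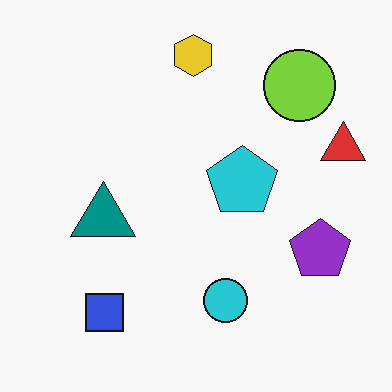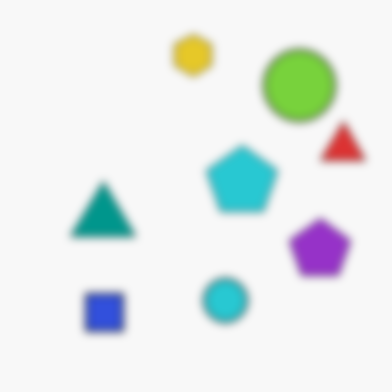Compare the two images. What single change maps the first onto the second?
It was moderately blurred.

Shape edges and outlines are uniformly softened across the whole image.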